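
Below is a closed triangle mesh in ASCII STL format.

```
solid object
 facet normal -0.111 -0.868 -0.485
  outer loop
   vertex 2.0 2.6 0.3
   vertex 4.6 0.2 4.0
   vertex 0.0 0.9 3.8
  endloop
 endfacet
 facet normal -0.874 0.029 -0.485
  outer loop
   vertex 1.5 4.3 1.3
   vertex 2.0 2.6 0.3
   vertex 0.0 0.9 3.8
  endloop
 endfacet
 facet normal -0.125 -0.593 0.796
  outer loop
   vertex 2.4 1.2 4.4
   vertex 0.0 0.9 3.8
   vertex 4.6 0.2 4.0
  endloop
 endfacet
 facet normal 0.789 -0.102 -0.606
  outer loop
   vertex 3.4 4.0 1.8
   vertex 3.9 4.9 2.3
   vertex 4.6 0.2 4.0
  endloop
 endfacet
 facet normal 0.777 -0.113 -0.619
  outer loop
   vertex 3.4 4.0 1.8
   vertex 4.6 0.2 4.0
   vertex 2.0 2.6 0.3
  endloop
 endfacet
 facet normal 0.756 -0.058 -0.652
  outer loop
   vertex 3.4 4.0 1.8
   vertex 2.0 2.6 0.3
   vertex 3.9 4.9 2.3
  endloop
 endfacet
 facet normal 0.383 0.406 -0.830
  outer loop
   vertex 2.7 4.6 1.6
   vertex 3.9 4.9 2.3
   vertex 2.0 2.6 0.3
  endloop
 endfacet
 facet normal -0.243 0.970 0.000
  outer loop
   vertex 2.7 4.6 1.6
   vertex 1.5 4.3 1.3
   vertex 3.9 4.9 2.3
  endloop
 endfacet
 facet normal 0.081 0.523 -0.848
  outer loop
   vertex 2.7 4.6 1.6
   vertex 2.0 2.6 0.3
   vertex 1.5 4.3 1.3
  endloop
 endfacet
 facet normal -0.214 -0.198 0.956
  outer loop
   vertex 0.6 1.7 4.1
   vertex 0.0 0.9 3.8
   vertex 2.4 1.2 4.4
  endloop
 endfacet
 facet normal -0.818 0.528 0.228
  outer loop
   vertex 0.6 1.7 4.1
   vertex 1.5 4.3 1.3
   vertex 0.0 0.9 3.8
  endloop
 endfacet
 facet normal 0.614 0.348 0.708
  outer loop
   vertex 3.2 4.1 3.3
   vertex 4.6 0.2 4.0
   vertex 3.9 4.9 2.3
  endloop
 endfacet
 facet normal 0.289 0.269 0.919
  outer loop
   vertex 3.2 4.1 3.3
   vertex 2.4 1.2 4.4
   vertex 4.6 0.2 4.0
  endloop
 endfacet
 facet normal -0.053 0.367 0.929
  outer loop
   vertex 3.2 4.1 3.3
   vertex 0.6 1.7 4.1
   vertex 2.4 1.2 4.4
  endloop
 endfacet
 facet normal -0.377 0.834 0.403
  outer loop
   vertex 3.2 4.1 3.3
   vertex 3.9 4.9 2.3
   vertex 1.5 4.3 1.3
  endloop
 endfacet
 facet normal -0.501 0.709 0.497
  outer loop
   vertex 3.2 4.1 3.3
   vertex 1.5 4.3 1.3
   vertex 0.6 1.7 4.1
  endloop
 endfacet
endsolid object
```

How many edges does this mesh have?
24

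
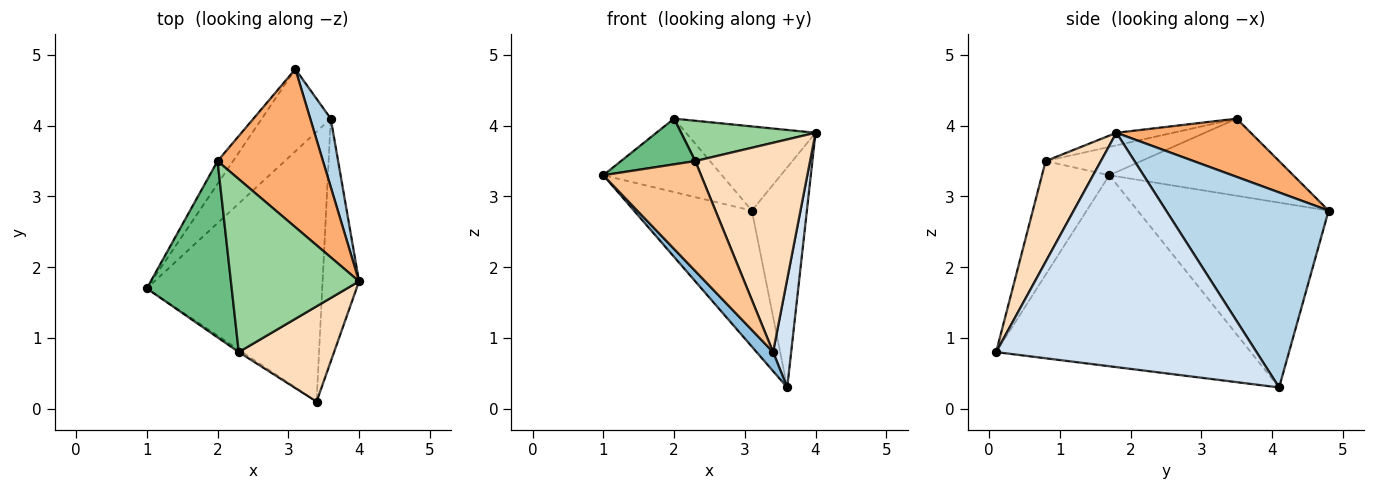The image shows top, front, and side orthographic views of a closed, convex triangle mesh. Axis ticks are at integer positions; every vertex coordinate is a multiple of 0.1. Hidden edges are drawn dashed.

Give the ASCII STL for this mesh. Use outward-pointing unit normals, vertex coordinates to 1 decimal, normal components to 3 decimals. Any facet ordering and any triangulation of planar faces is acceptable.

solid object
 facet normal -0.811 0.501 -0.302
  outer loop
   vertex 3.6 4.1 0.3
   vertex 1.0 1.7 3.3
   vertex 3.1 4.8 2.8
  endloop
 endfacet
 facet normal -0.736 -0.048 -0.676
  outer loop
   vertex 3.6 4.1 0.3
   vertex 3.4 0.1 0.8
   vertex 1.0 1.7 3.3
  endloop
 endfacet
 facet normal 0.943 0.319 0.099
  outer loop
   vertex 3.6 4.1 0.3
   vertex 3.1 4.8 2.8
   vertex 4.0 1.8 3.9
  endloop
 endfacet
 facet normal 0.986 -0.068 -0.153
  outer loop
   vertex 3.6 4.1 0.3
   vertex 4.0 1.8 3.9
   vertex 3.4 0.1 0.8
  endloop
 endfacet
 facet normal -0.829 0.534 -0.167
  outer loop
   vertex 2.0 3.5 4.1
   vertex 3.1 4.8 2.8
   vertex 1.0 1.7 3.3
  endloop
 endfacet
 facet normal 0.438 0.422 0.793
  outer loop
   vertex 2.0 3.5 4.1
   vertex 4.0 1.8 3.9
   vertex 3.1 4.8 2.8
  endloop
 endfacet
 facet normal -0.567 -0.823 -0.018
  outer loop
   vertex 2.3 0.8 3.5
   vertex 1.0 1.7 3.3
   vertex 3.4 0.1 0.8
  endloop
 endfacet
 facet normal 0.401 -0.834 0.380
  outer loop
   vertex 2.3 0.8 3.5
   vertex 3.4 0.1 0.8
   vertex 4.0 1.8 3.9
  endloop
 endfacet
 facet normal -0.307 -0.239 0.921
  outer loop
   vertex 2.3 0.8 3.5
   vertex 2.0 3.5 4.1
   vertex 1.0 1.7 3.3
  endloop
 endfacet
 facet normal -0.095 -0.226 0.969
  outer loop
   vertex 2.3 0.8 3.5
   vertex 4.0 1.8 3.9
   vertex 2.0 3.5 4.1
  endloop
 endfacet
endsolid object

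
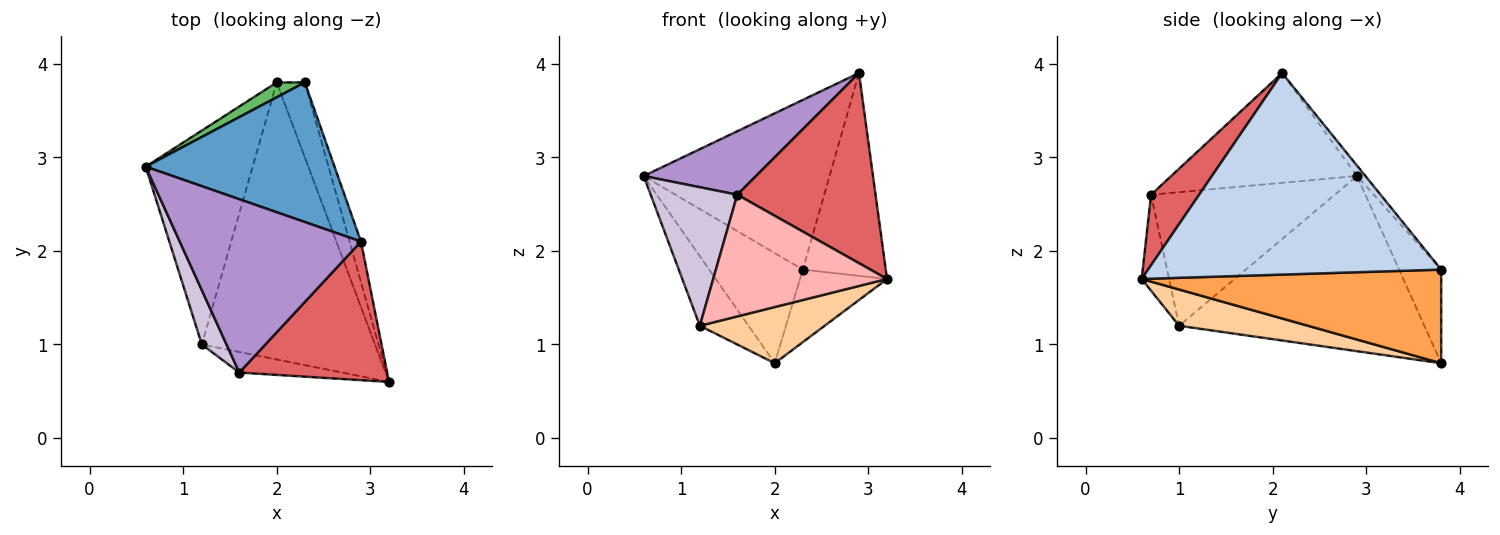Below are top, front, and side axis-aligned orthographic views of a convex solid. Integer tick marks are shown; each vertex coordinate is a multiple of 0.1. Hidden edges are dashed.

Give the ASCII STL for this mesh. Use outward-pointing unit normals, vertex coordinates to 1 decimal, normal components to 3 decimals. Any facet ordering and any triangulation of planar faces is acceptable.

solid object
 facet normal -0.035 0.772 0.635
  outer loop
   vertex 2.9 2.1 3.9
   vertex 2.3 3.8 1.8
   vertex 0.6 2.9 2.8
  endloop
 endfacet
 facet normal 0.961 0.272 -0.054
  outer loop
   vertex 2.9 2.1 3.9
   vertex 3.2 0.6 1.7
   vertex 2.3 3.8 1.8
  endloop
 endfacet
 facet normal 0.923 0.268 -0.277
  outer loop
   vertex 2.0 3.8 0.8
   vertex 2.3 3.8 1.8
   vertex 3.2 0.6 1.7
  endloop
 endfacet
 facet normal 0.201 -0.195 -0.960
  outer loop
   vertex 2.0 3.8 0.8
   vertex 3.2 0.6 1.7
   vertex 1.2 1.0 1.2
  endloop
 endfacet
 facet normal -0.407 0.905 0.122
  outer loop
   vertex 2.0 3.8 0.8
   vertex 0.6 2.9 2.8
   vertex 2.3 3.8 1.8
  endloop
 endfacet
 facet normal -0.841 0.167 -0.514
  outer loop
   vertex 2.0 3.8 0.8
   vertex 1.2 1.0 1.2
   vertex 0.6 2.9 2.8
  endloop
 endfacet
 facet normal 0.270 -0.778 0.567
  outer loop
   vertex 1.6 0.7 2.6
   vertex 3.2 0.6 1.7
   vertex 2.9 2.1 3.9
  endloop
 endfacet
 facet normal -0.154 -0.974 -0.165
  outer loop
   vertex 1.6 0.7 2.6
   vertex 1.2 1.0 1.2
   vertex 3.2 0.6 1.7
  endloop
 endfacet
 facet normal -0.494 -0.299 0.816
  outer loop
   vertex 1.6 0.7 2.6
   vertex 2.9 2.1 3.9
   vertex 0.6 2.9 2.8
  endloop
 endfacet
 facet normal -0.892 -0.421 0.165
  outer loop
   vertex 1.6 0.7 2.6
   vertex 0.6 2.9 2.8
   vertex 1.2 1.0 1.2
  endloop
 endfacet
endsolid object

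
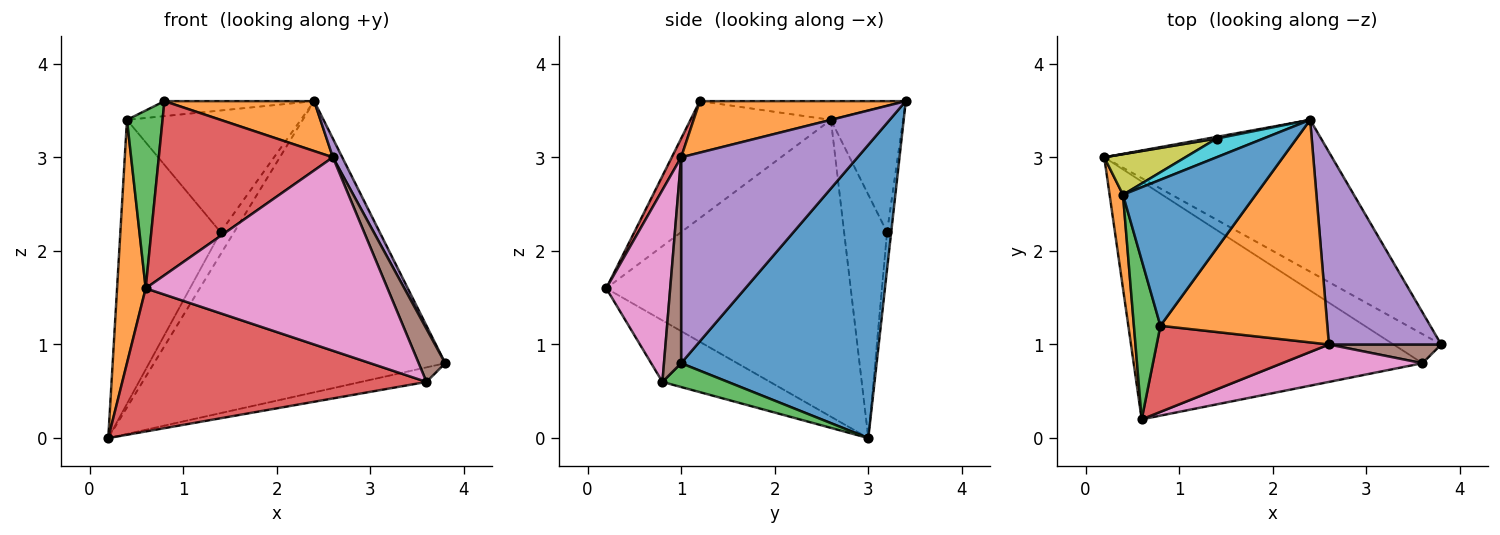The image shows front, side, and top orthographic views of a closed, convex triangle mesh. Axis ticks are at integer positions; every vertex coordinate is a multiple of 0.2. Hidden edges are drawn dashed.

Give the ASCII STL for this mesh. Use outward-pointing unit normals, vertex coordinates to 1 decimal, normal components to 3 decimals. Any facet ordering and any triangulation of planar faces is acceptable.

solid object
 facet normal 0.512 0.762 -0.397
  outer loop
   vertex 2.4 3.4 3.6
   vertex 3.8 1.0 0.8
   vertex 0.2 3.0 0.0
  endloop
 endfacet
 facet normal -0.992 -0.116 0.045
  outer loop
   vertex 0.4 2.6 3.4
   vertex 0.2 3.0 0.0
   vertex 0.6 0.2 1.6
  endloop
 endfacet
 facet normal 0.408 0.408 -0.816
  outer loop
   vertex 3.6 0.8 0.6
   vertex 0.2 3.0 0.0
   vertex 3.8 1.0 0.8
  endloop
 endfacet
 facet normal -0.180 -0.507 -0.843
  outer loop
   vertex 3.6 0.8 0.6
   vertex 0.6 0.2 1.6
   vertex 0.2 3.0 0.0
  endloop
 endfacet
 facet normal 0.877 -0.047 0.478
  outer loop
   vertex 2.6 1.0 3.0
   vertex 3.8 1.0 0.8
   vertex 2.4 3.4 3.6
  endloop
 endfacet
 facet normal 0.521 -0.805 0.284
  outer loop
   vertex 2.6 1.0 3.0
   vertex 3.6 0.8 0.6
   vertex 3.8 1.0 0.8
  endloop
 endfacet
 facet normal 0.251 -0.950 0.184
  outer loop
   vertex 2.6 1.0 3.0
   vertex 0.6 0.2 1.6
   vertex 3.6 0.8 0.6
  endloop
 endfacet
 facet normal -0.293 0.953 0.073
  outer loop
   vertex 1.4 3.2 2.2
   vertex 2.4 3.4 3.6
   vertex 0.2 3.0 0.0
  endloop
 endfacet
 facet normal -0.391 0.911 0.130
  outer loop
   vertex 1.4 3.2 2.2
   vertex 0.2 3.0 0.0
   vertex 0.4 2.6 3.4
  endloop
 endfacet
 facet normal -0.380 0.914 0.141
  outer loop
   vertex 1.4 3.2 2.2
   vertex 0.4 2.6 3.4
   vertex 2.4 3.4 3.6
  endloop
 endfacet
 facet normal -0.139 0.101 0.985
  outer loop
   vertex 0.8 1.2 3.6
   vertex 2.4 3.4 3.6
   vertex 0.4 2.6 3.4
  endloop
 endfacet
 facet normal 0.288 -0.210 0.934
  outer loop
   vertex 0.8 1.2 3.6
   vertex 2.6 1.0 3.0
   vertex 2.4 3.4 3.6
  endloop
 endfacet
 facet normal -0.947 -0.240 0.215
  outer loop
   vertex 0.8 1.2 3.6
   vertex 0.4 2.6 3.4
   vertex 0.6 0.2 1.6
  endloop
 endfacet
 facet normal 0.048 -0.895 0.443
  outer loop
   vertex 0.8 1.2 3.6
   vertex 0.6 0.2 1.6
   vertex 2.6 1.0 3.0
  endloop
 endfacet
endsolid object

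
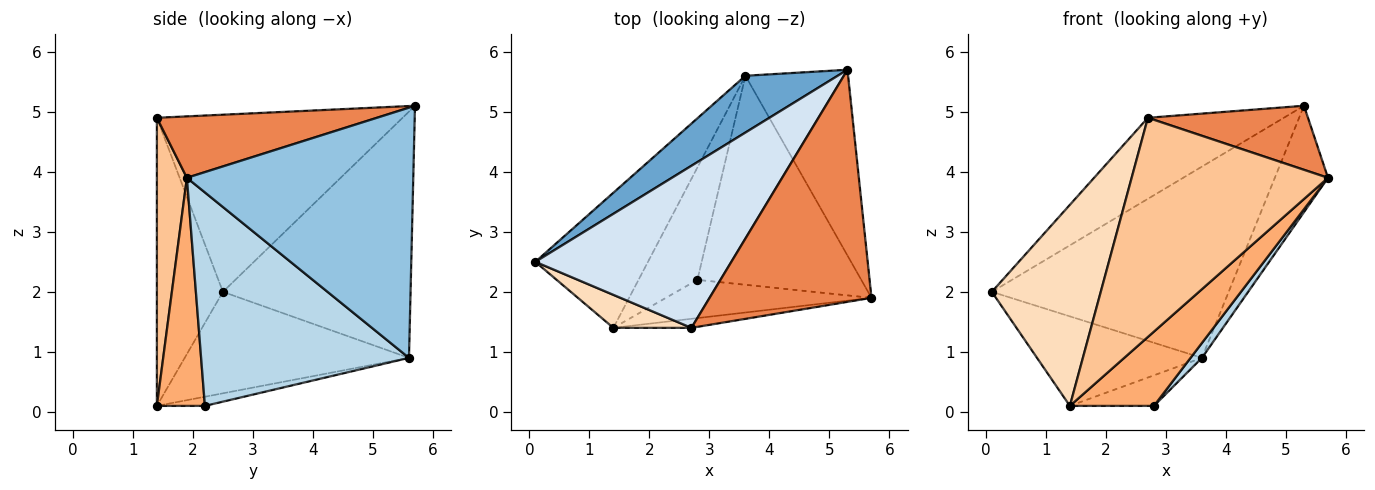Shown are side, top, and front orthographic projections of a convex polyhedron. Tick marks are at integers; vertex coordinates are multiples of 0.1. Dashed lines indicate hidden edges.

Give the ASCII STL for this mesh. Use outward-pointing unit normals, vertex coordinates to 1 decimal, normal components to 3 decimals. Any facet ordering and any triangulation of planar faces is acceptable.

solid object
 facet normal -0.605 0.763 0.227
  outer loop
   vertex 3.6 5.6 0.9
   vertex 0.1 2.5 2.0
   vertex 5.3 5.7 5.1
  endloop
 endfacet
 facet normal 0.904 0.212 -0.371
  outer loop
   vertex 3.6 5.6 0.9
   vertex 5.3 5.7 5.1
   vertex 5.7 1.9 3.9
  endloop
 endfacet
 facet normal 0.793 -0.043 -0.608
  outer loop
   vertex 3.6 5.6 0.9
   vertex 5.7 1.9 3.9
   vertex 2.8 2.2 0.1
  endloop
 endfacet
 facet normal -0.629 0.348 0.696
  outer loop
   vertex 2.7 1.4 4.9
   vertex 5.3 5.7 5.1
   vertex 0.1 2.5 2.0
  endloop
 endfacet
 facet normal 0.343 -0.250 0.905
  outer loop
   vertex 2.7 1.4 4.9
   vertex 5.7 1.9 3.9
   vertex 5.3 5.7 5.1
  endloop
 endfacet
 facet normal 0.453 -0.793 -0.408
  outer loop
   vertex 1.4 1.4 0.1
   vertex 2.8 2.2 0.1
   vertex 5.7 1.9 3.9
  endloop
 endfacet
 facet normal 0.151 -0.988 -0.041
  outer loop
   vertex 1.4 1.4 0.1
   vertex 5.7 1.9 3.9
   vertex 2.7 1.4 4.9
  endloop
 endfacet
 facet normal -0.513 -0.847 0.139
  outer loop
   vertex 1.4 1.4 0.1
   vertex 2.7 1.4 4.9
   vertex 0.1 2.5 2.0
  endloop
 endfacet
 facet normal -0.601 0.442 -0.667
  outer loop
   vertex 1.4 1.4 0.1
   vertex 0.1 2.5 2.0
   vertex 3.6 5.6 0.9
  endloop
 endfacet
 facet normal -0.148 0.259 -0.954
  outer loop
   vertex 1.4 1.4 0.1
   vertex 3.6 5.6 0.9
   vertex 2.8 2.2 0.1
  endloop
 endfacet
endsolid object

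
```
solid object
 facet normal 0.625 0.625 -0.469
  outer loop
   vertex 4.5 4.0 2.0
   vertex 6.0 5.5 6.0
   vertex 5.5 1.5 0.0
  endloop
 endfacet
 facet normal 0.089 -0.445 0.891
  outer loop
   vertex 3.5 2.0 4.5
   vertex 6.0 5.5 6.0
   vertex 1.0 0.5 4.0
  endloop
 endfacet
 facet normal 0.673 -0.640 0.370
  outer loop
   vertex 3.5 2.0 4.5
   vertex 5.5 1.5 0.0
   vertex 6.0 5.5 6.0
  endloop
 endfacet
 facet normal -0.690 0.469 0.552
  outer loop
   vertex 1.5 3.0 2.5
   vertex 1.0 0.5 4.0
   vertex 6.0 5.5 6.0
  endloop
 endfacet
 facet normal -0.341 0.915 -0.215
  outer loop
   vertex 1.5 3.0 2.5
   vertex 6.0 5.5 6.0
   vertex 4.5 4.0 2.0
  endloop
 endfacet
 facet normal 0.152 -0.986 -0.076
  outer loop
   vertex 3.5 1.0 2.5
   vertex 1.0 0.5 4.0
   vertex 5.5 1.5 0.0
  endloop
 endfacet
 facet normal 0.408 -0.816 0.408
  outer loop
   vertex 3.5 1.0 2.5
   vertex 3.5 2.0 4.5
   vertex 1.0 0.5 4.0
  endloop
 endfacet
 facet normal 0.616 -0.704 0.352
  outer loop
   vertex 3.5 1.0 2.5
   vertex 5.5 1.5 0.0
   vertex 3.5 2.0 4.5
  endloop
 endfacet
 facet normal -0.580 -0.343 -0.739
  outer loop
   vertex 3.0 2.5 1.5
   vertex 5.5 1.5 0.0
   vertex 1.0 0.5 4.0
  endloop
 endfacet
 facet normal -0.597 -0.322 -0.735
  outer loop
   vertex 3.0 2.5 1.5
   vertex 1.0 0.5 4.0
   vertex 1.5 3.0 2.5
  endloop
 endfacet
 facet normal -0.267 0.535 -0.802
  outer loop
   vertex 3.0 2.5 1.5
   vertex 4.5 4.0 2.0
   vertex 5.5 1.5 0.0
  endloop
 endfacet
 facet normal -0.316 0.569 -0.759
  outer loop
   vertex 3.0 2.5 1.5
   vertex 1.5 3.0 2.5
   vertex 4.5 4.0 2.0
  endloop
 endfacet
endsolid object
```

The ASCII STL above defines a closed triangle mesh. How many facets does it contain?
12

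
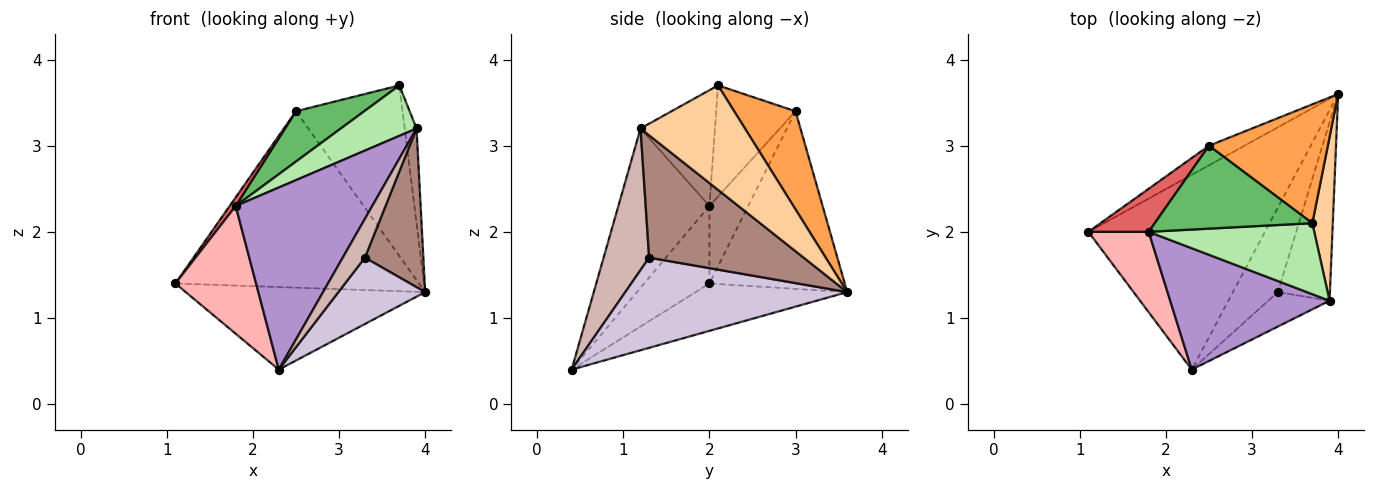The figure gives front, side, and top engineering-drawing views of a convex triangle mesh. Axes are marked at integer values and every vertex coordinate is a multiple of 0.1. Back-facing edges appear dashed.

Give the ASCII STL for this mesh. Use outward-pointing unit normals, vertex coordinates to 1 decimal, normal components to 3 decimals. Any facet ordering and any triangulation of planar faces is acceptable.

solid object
 facet normal -0.240 0.379 -0.894
  outer loop
   vertex 2.3 0.4 0.4
   vertex 1.1 2.0 1.4
   vertex 4.0 3.6 1.3
  endloop
 endfacet
 facet normal -0.483 0.870 -0.097
  outer loop
   vertex 2.5 3.0 3.4
   vertex 4.0 3.6 1.3
   vertex 1.1 2.0 1.4
  endloop
 endfacet
 facet normal 0.427 0.742 0.517
  outer loop
   vertex 2.5 3.0 3.4
   vertex 3.7 2.1 3.7
   vertex 4.0 3.6 1.3
  endloop
 endfacet
 facet normal 0.975 0.111 0.191
  outer loop
   vertex 3.9 1.2 3.2
   vertex 4.0 3.6 1.3
   vertex 3.7 2.1 3.7
  endloop
 endfacet
 facet normal -0.516 -0.444 0.732
  outer loop
   vertex 1.8 2.0 2.3
   vertex 3.7 2.1 3.7
   vertex 2.5 3.0 3.4
  endloop
 endfacet
 facet normal -0.495 -0.503 0.708
  outer loop
   vertex 1.8 2.0 2.3
   vertex 3.9 1.2 3.2
   vertex 3.7 2.1 3.7
  endloop
 endfacet
 facet normal -0.783 -0.122 0.609
  outer loop
   vertex 1.8 2.0 2.3
   vertex 2.5 3.0 3.4
   vertex 1.1 2.0 1.4
  endloop
 endfacet
 facet normal -0.565 -0.698 0.439
  outer loop
   vertex 1.8 2.0 2.3
   vertex 1.1 2.0 1.4
   vertex 2.3 0.4 0.4
  endloop
 endfacet
 facet normal -0.485 -0.728 0.485
  outer loop
   vertex 1.8 2.0 2.3
   vertex 2.3 0.4 0.4
   vertex 3.9 1.2 3.2
  endloop
 endfacet
 facet normal 0.845 -0.330 -0.421
  outer loop
   vertex 3.3 1.3 1.7
   vertex 2.3 0.4 0.4
   vertex 4.0 3.6 1.3
  endloop
 endfacet
 facet normal 0.869 -0.329 -0.370
  outer loop
   vertex 3.3 1.3 1.7
   vertex 4.0 3.6 1.3
   vertex 3.9 1.2 3.2
  endloop
 endfacet
 facet normal 0.838 -0.408 -0.362
  outer loop
   vertex 3.3 1.3 1.7
   vertex 3.9 1.2 3.2
   vertex 2.3 0.4 0.4
  endloop
 endfacet
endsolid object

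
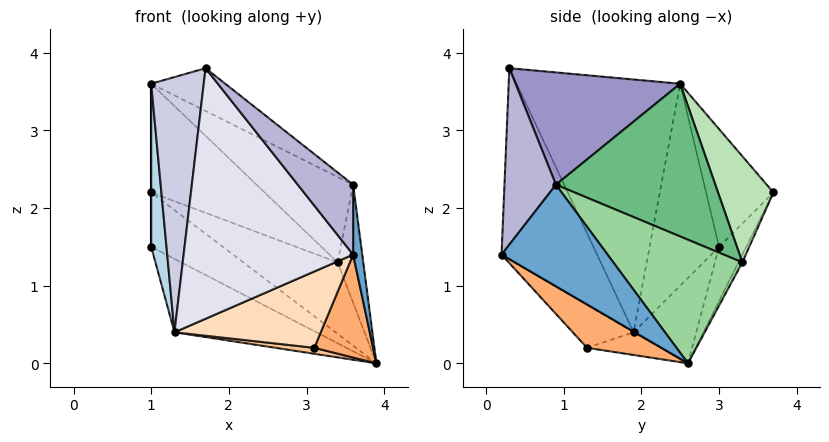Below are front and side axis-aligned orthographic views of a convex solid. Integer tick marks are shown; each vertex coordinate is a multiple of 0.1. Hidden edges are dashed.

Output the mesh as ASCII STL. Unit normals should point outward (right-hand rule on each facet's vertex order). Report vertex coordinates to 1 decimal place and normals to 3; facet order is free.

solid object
 facet normal 0.994 -0.085 0.066
  outer loop
   vertex 3.6 0.9 2.3
   vertex 3.6 0.2 1.4
   vertex 3.9 2.6 0.0
  endloop
 endfacet
 facet normal -1.000 0.000 0.000
  outer loop
   vertex 1.0 3.0 1.5
   vertex 1.0 2.5 3.6
   vertex 1.0 3.7 2.2
  endloop
 endfacet
 facet normal -0.975 -0.215 -0.051
  outer loop
   vertex 1.0 3.0 1.5
   vertex 1.3 1.9 0.4
   vertex 1.0 2.5 3.6
  endloop
 endfacet
 facet normal -0.259 0.683 -0.683
  outer loop
   vertex 1.0 3.0 1.5
   vertex 1.0 3.7 2.2
   vertex 3.9 2.6 0.0
  endloop
 endfacet
 facet normal -0.282 0.639 -0.716
  outer loop
   vertex 1.0 3.0 1.5
   vertex 3.9 2.6 0.0
   vertex 1.3 1.9 0.4
  endloop
 endfacet
 facet normal 0.584 -0.462 -0.667
  outer loop
   vertex 3.1 1.3 0.2
   vertex 3.9 2.6 0.0
   vertex 3.6 0.2 1.4
  endloop
 endfacet
 facet normal -0.133 -0.070 -0.989
  outer loop
   vertex 3.1 1.3 0.2
   vertex 1.3 1.9 0.4
   vertex 3.9 2.6 0.0
  endloop
 endfacet
 facet normal -0.317 -0.761 -0.566
  outer loop
   vertex 3.1 1.3 0.2
   vertex 3.6 0.2 1.4
   vertex 1.3 1.9 0.4
  endloop
 endfacet
 facet normal 0.583 0.353 0.731
  outer loop
   vertex 3.4 3.3 1.3
   vertex 1.0 2.5 3.6
   vertex 3.6 0.9 2.3
  endloop
 endfacet
 facet normal 0.946 0.188 0.263
  outer loop
   vertex 3.4 3.3 1.3
   vertex 3.6 0.9 2.3
   vertex 3.9 2.6 0.0
  endloop
 endfacet
 facet normal 0.347 0.712 0.610
  outer loop
   vertex 3.4 3.3 1.3
   vertex 1.0 3.7 2.2
   vertex 1.0 2.5 3.6
  endloop
 endfacet
 facet normal -0.036 0.874 -0.484
  outer loop
   vertex 3.4 3.3 1.3
   vertex 3.9 2.6 0.0
   vertex 1.0 3.7 2.2
  endloop
 endfacet
 facet normal 0.551 0.248 0.797
  outer loop
   vertex 1.7 0.3 3.8
   vertex 3.6 0.9 2.3
   vertex 1.0 2.5 3.6
  endloop
 endfacet
 facet normal 0.592 -0.636 0.495
  outer loop
   vertex 1.7 0.3 3.8
   vertex 3.6 0.2 1.4
   vertex 3.6 0.9 2.3
  endloop
 endfacet
 facet normal -0.952 -0.306 -0.032
  outer loop
   vertex 1.7 0.3 3.8
   vertex 1.0 2.5 3.6
   vertex 1.3 1.9 0.4
  endloop
 endfacet
 facet normal -0.463 -0.822 -0.332
  outer loop
   vertex 1.7 0.3 3.8
   vertex 1.3 1.9 0.4
   vertex 3.6 0.2 1.4
  endloop
 endfacet
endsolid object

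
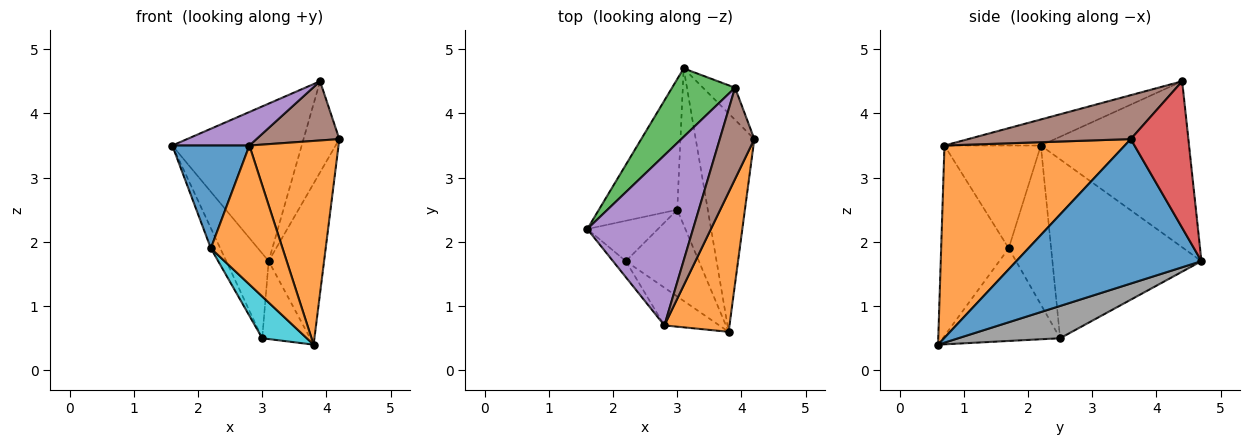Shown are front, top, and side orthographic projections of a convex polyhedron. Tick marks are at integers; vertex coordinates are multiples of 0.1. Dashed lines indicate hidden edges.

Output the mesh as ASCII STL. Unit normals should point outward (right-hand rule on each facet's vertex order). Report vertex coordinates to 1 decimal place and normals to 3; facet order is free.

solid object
 facet normal 0.893 0.267 -0.362
  outer loop
   vertex 3.1 4.7 1.7
   vertex 4.2 3.6 3.6
   vertex 3.8 0.6 0.4
  endloop
 endfacet
 facet normal 0.858 -0.424 0.290
  outer loop
   vertex 2.8 0.7 3.5
   vertex 3.8 0.6 0.4
   vertex 4.2 3.6 3.6
  endloop
 endfacet
 facet normal -0.724 0.632 0.275
  outer loop
   vertex 3.9 4.4 4.5
   vertex 3.1 4.7 1.7
   vertex 1.6 2.2 3.5
  endloop
 endfacet
 facet normal 0.835 0.519 -0.183
  outer loop
   vertex 3.9 4.4 4.5
   vertex 4.2 3.6 3.6
   vertex 3.1 4.7 1.7
  endloop
 endfacet
 facet normal -0.235 -0.188 0.954
  outer loop
   vertex 3.9 4.4 4.5
   vertex 1.6 2.2 3.5
   vertex 2.8 0.7 3.5
  endloop
 endfacet
 facet normal 0.730 -0.372 0.574
  outer loop
   vertex 3.9 4.4 4.5
   vertex 2.8 0.7 3.5
   vertex 4.2 3.6 3.6
  endloop
 endfacet
 facet normal -0.886 0.252 -0.388
  outer loop
   vertex 3.0 2.5 0.5
   vertex 1.6 2.2 3.5
   vertex 3.1 4.7 1.7
  endloop
 endfacet
 facet normal 0.687 0.324 -0.650
  outer loop
   vertex 3.0 2.5 0.5
   vertex 3.1 4.7 1.7
   vertex 3.8 0.6 0.4
  endloop
 endfacet
 facet normal -0.896 0.199 -0.398
  outer loop
   vertex 2.2 1.7 1.9
   vertex 1.6 2.2 3.5
   vertex 3.0 2.5 0.5
  endloop
 endfacet
 facet normal -0.753 -0.286 -0.593
  outer loop
   vertex 2.2 1.7 1.9
   vertex 3.0 2.5 0.5
   vertex 3.8 0.6 0.4
  endloop
 endfacet
 facet normal -0.777 -0.622 -0.097
  outer loop
   vertex 2.2 1.7 1.9
   vertex 2.8 0.7 3.5
   vertex 1.6 2.2 3.5
  endloop
 endfacet
 facet normal -0.673 -0.714 -0.194
  outer loop
   vertex 2.2 1.7 1.9
   vertex 3.8 0.6 0.4
   vertex 2.8 0.7 3.5
  endloop
 endfacet
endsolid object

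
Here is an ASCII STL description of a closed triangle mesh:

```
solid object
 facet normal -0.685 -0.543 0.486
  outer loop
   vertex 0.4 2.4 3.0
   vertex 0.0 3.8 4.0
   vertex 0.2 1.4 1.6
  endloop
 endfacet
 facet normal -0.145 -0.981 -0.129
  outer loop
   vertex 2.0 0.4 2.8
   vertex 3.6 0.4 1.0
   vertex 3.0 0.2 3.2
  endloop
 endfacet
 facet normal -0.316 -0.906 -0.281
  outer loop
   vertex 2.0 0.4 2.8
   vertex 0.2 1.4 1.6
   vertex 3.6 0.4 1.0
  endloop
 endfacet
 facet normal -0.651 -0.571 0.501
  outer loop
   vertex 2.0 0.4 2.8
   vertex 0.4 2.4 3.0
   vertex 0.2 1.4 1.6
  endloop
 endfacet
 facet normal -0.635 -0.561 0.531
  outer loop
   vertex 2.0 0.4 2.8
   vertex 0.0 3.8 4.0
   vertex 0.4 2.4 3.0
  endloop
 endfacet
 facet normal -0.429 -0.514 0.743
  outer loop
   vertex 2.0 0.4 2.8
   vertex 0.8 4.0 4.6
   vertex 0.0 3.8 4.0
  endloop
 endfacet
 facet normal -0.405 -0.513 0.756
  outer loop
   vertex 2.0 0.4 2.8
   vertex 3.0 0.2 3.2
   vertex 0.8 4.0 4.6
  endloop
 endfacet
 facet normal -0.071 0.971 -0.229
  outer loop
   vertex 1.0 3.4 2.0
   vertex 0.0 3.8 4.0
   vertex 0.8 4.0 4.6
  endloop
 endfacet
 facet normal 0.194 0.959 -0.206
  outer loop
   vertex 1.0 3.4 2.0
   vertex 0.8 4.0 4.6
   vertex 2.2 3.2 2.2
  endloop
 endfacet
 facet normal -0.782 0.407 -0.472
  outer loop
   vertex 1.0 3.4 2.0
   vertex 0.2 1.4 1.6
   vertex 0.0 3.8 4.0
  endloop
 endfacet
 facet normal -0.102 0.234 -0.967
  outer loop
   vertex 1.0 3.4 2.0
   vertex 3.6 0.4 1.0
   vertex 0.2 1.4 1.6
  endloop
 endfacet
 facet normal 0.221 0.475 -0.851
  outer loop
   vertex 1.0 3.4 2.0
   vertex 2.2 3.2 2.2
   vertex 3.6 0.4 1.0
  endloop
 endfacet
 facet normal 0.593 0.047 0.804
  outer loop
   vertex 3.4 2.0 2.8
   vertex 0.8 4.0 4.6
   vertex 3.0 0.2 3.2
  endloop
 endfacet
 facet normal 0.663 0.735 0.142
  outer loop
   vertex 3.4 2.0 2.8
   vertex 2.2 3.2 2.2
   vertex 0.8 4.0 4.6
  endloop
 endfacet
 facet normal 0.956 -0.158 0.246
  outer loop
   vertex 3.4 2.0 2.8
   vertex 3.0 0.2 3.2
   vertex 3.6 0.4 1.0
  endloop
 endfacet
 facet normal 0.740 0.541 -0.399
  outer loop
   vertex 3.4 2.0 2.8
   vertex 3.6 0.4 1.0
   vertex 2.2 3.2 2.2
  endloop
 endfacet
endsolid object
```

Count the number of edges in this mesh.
24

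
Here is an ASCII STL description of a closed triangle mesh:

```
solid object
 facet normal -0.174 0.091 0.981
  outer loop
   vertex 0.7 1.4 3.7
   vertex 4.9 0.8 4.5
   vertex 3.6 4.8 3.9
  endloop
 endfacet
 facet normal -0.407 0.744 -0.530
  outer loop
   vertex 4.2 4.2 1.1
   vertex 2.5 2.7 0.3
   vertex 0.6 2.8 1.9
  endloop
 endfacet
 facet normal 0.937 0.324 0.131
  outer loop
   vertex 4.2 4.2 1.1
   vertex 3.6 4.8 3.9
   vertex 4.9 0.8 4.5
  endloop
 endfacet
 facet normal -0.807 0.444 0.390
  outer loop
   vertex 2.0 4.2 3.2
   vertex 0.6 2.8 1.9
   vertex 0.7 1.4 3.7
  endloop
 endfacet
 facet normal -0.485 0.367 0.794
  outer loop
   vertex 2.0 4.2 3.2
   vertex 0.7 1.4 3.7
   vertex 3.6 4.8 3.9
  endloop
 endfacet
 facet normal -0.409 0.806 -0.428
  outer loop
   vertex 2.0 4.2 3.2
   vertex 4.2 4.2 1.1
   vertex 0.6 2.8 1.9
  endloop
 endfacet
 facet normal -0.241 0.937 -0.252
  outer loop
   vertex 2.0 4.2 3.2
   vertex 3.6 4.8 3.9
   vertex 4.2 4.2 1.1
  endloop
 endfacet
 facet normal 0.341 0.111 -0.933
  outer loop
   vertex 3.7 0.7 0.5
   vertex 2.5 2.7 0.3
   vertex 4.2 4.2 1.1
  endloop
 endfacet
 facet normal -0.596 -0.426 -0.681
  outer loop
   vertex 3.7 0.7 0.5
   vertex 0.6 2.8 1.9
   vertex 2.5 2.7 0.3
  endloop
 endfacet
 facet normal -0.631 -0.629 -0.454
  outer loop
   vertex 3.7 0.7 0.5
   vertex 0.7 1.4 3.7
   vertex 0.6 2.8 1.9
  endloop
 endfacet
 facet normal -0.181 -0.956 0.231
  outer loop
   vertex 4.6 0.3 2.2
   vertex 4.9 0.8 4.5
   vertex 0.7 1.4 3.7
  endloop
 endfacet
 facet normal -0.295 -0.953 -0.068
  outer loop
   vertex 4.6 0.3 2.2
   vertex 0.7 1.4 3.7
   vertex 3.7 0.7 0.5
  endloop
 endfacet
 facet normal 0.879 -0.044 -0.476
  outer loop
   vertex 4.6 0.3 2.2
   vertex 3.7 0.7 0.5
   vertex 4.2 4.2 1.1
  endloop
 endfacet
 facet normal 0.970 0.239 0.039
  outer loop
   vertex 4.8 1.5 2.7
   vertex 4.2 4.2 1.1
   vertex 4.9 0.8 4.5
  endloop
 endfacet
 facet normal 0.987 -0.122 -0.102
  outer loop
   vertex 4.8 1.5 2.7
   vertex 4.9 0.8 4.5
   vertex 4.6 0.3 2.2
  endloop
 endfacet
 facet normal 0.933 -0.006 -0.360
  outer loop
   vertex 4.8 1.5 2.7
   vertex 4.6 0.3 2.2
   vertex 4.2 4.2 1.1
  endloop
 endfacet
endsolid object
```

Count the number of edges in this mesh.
24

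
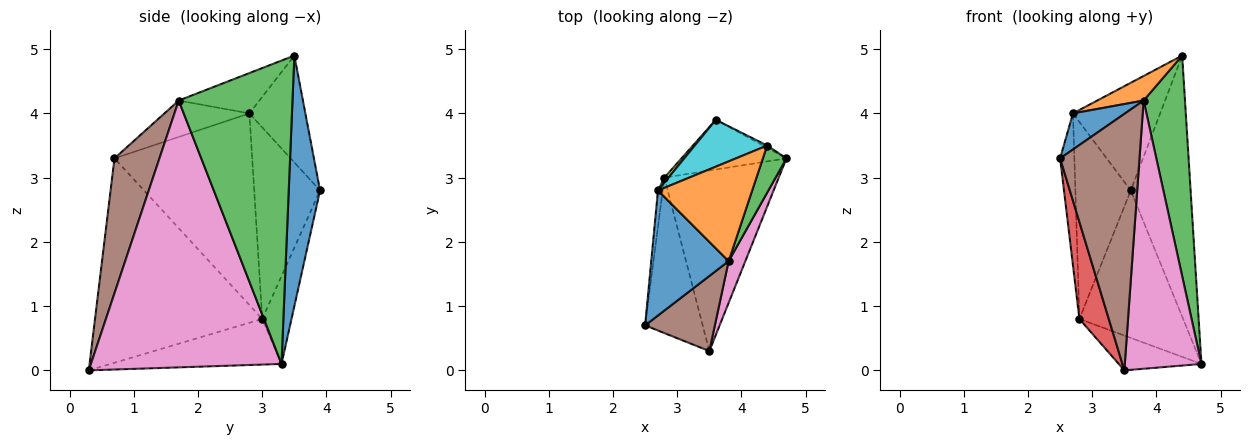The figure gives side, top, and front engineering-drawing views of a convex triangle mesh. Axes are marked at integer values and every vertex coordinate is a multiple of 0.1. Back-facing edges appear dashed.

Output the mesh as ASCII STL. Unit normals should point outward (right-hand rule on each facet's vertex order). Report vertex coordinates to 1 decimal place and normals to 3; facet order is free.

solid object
 facet normal 0.464 0.886 -0.008
  outer loop
   vertex 4.4 3.5 4.9
   vertex 4.7 3.3 0.1
   vertex 3.6 3.9 2.8
  endloop
 endfacet
 facet normal -0.258 0.915 -0.309
  outer loop
   vertex 2.8 3.0 0.8
   vertex 3.6 3.9 2.8
   vertex 4.7 3.3 0.1
  endloop
 endfacet
 facet normal 0.937 -0.341 0.073
  outer loop
   vertex 3.8 1.7 4.2
   vertex 4.7 3.3 0.1
   vertex 4.4 3.5 4.9
  endloop
 endfacet
 facet normal -0.949 -0.167 -0.267
  outer loop
   vertex 3.5 0.3 0.0
   vertex 2.5 0.7 3.3
   vertex 2.8 3.0 0.8
  endloop
 endfacet
 facet normal -0.365 0.176 -0.914
  outer loop
   vertex 3.5 0.3 0.0
   vertex 2.8 3.0 0.8
   vertex 4.7 3.3 0.1
  endloop
 endfacet
 facet normal 0.478 -0.843 0.247
  outer loop
   vertex 3.5 0.3 0.0
   vertex 3.8 1.7 4.2
   vertex 2.5 0.7 3.3
  endloop
 endfacet
 facet normal 0.926 -0.372 0.058
  outer loop
   vertex 3.5 0.3 0.0
   vertex 4.7 3.3 0.1
   vertex 3.8 1.7 4.2
  endloop
 endfacet
 facet normal -0.994 0.103 -0.025
  outer loop
   vertex 2.7 2.8 4.0
   vertex 2.8 3.0 0.8
   vertex 2.5 0.7 3.3
  endloop
 endfacet
 facet normal -0.765 0.644 0.016
  outer loop
   vertex 2.7 2.8 4.0
   vertex 3.6 3.9 2.8
   vertex 2.8 3.0 0.8
  endloop
 endfacet
 facet normal -0.507 0.790 0.344
  outer loop
   vertex 2.7 2.8 4.0
   vertex 4.4 3.5 4.9
   vertex 3.6 3.9 2.8
  endloop
 endfacet
 facet normal -0.412 -0.253 0.876
  outer loop
   vertex 2.7 2.8 4.0
   vertex 2.5 0.7 3.3
   vertex 3.8 1.7 4.2
  endloop
 endfacet
 facet normal -0.384 -0.221 0.897
  outer loop
   vertex 2.7 2.8 4.0
   vertex 3.8 1.7 4.2
   vertex 4.4 3.5 4.9
  endloop
 endfacet
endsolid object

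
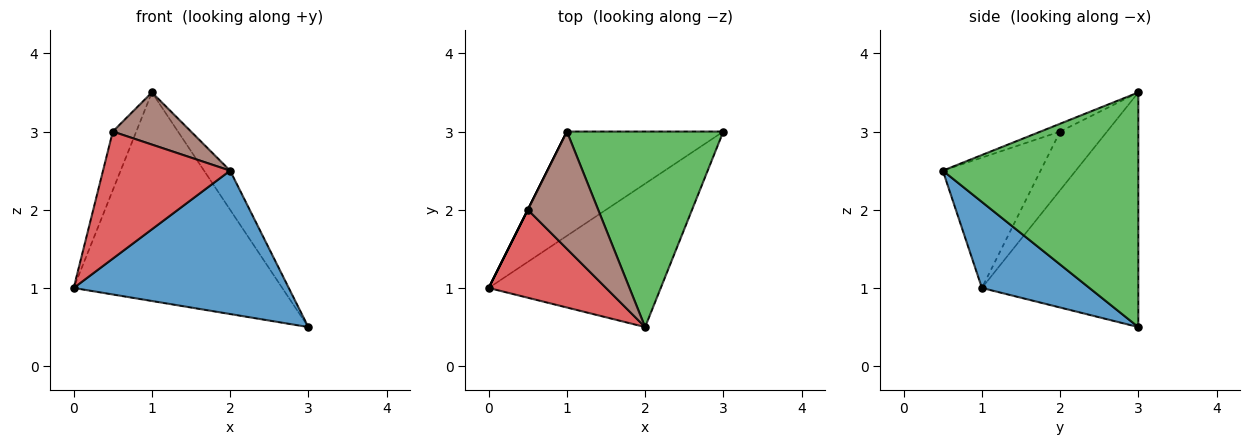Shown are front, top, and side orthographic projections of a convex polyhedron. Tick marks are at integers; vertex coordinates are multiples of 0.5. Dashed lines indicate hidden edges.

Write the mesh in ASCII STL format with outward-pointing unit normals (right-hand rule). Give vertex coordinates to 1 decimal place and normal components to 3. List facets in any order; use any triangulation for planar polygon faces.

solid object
 facet normal 0.333 -0.667 -0.667
  outer loop
   vertex 2.0 0.5 2.5
   vertex 0.0 1.0 1.0
   vertex 3.0 3.0 0.5
  endloop
 endfacet
 facet normal -0.557 0.743 -0.371
  outer loop
   vertex 1.0 3.0 3.5
   vertex 3.0 3.0 0.5
   vertex 0.0 1.0 1.0
  endloop
 endfacet
 facet normal 0.827 0.110 0.551
  outer loop
   vertex 1.0 3.0 3.5
   vertex 2.0 0.5 2.5
   vertex 3.0 3.0 0.5
  endloop
 endfacet
 facet normal -0.535 -0.695 0.481
  outer loop
   vertex 0.5 2.0 3.0
   vertex 0.0 1.0 1.0
   vertex 2.0 0.5 2.5
  endloop
 endfacet
 facet normal -0.894 0.447 0.000
  outer loop
   vertex 0.5 2.0 3.0
   vertex 1.0 3.0 3.5
   vertex 0.0 1.0 1.0
  endloop
 endfacet
 facet normal -0.101 -0.404 0.909
  outer loop
   vertex 0.5 2.0 3.0
   vertex 2.0 0.5 2.5
   vertex 1.0 3.0 3.5
  endloop
 endfacet
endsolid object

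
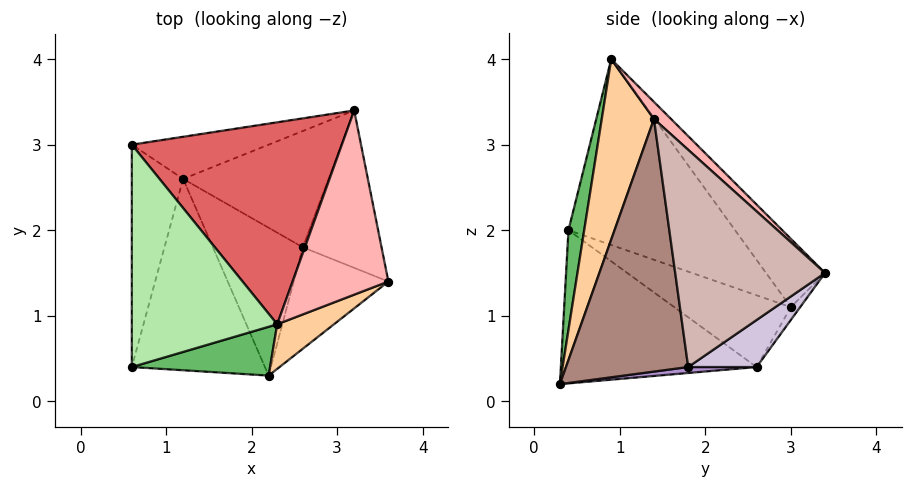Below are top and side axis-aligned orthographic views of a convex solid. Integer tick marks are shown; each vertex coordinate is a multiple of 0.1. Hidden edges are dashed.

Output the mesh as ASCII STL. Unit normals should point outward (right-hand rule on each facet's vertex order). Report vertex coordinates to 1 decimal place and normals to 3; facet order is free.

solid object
 facet normal -0.049 0.848 -0.527
  outer loop
   vertex 1.2 2.6 0.4
   vertex 0.6 3.0 1.1
   vertex 3.2 3.4 1.5
  endloop
 endfacet
 facet normal -0.797 -0.197 -0.570
  outer loop
   vertex 1.2 2.6 0.4
   vertex 0.6 0.4 2.0
   vertex 0.6 3.0 1.1
  endloop
 endfacet
 facet normal -0.729 -0.262 -0.633
  outer loop
   vertex 1.2 2.6 0.4
   vertex 2.2 0.3 0.2
   vertex 0.6 0.4 2.0
  endloop
 endfacet
 facet normal 0.417 -0.900 0.131
  outer loop
   vertex 2.3 0.9 4.0
   vertex 2.2 0.3 0.2
   vertex 3.6 1.4 3.3
  endloop
 endfacet
 facet normal 0.110 -0.982 0.152
  outer loop
   vertex 2.3 0.9 4.0
   vertex 0.6 0.4 2.0
   vertex 2.2 0.3 0.2
  endloop
 endfacet
 facet normal -0.770 0.209 0.603
  outer loop
   vertex 2.3 0.9 4.0
   vertex 0.6 3.0 1.1
   vertex 0.6 0.4 2.0
  endloop
 endfacet
 facet normal -0.212 0.728 0.652
  outer loop
   vertex 2.3 0.9 4.0
   vertex 3.2 3.4 1.5
   vertex 0.6 3.0 1.1
  endloop
 endfacet
 facet normal 0.129 0.678 0.724
  outer loop
   vertex 2.3 0.9 4.0
   vertex 3.6 1.4 3.3
   vertex 3.2 3.4 1.5
  endloop
 endfacet
 facet normal 0.066 0.115 -0.991
  outer loop
   vertex 2.6 1.8 0.4
   vertex 2.2 0.3 0.2
   vertex 1.2 2.6 0.4
  endloop
 endfacet
 facet normal 0.271 0.474 -0.838
  outer loop
   vertex 2.6 1.8 0.4
   vertex 1.2 2.6 0.4
   vertex 3.2 3.4 1.5
  endloop
 endfacet
 facet normal 0.918 -0.199 -0.344
  outer loop
   vertex 2.6 1.8 0.4
   vertex 3.6 1.4 3.3
   vertex 2.2 0.3 0.2
  endloop
 endfacet
 facet normal 0.934 -0.118 -0.338
  outer loop
   vertex 2.6 1.8 0.4
   vertex 3.2 3.4 1.5
   vertex 3.6 1.4 3.3
  endloop
 endfacet
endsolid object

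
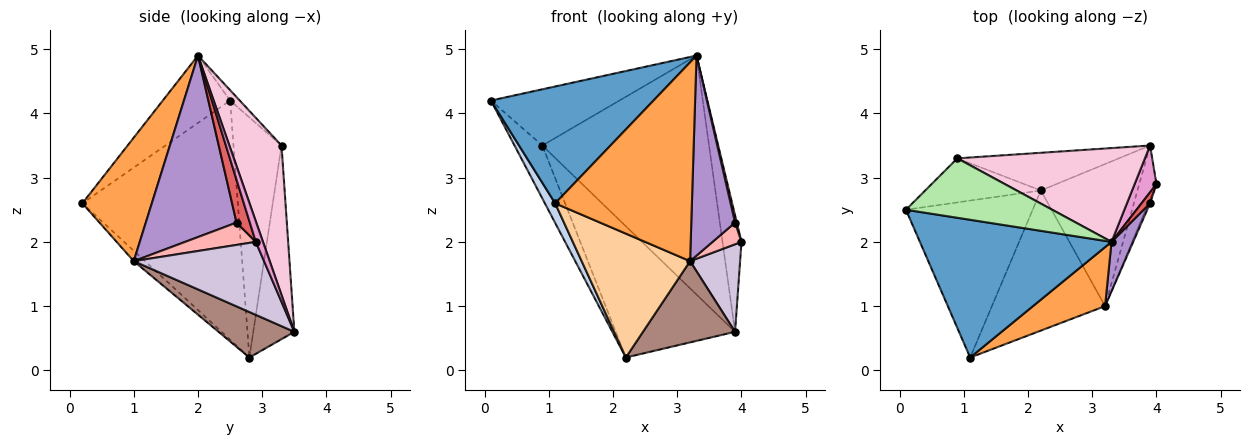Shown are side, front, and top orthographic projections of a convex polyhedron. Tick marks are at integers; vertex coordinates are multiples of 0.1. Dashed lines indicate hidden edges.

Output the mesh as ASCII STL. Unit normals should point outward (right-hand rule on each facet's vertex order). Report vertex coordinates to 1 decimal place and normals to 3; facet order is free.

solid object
 facet normal -0.259 -0.625 0.737
  outer loop
   vertex 3.3 2.0 4.9
   vertex 0.1 2.5 4.2
   vertex 1.1 0.2 2.6
  endloop
 endfacet
 facet normal -0.882 -0.058 -0.467
  outer loop
   vertex 2.2 2.8 0.2
   vertex 1.1 0.2 2.6
   vertex 0.1 2.5 4.2
  endloop
 endfacet
 facet normal 0.438 -0.862 0.256
  outer loop
   vertex 3.2 1.0 1.7
   vertex 3.3 2.0 4.9
   vertex 1.1 0.2 2.6
  endloop
 endfacet
 facet normal -0.069 -0.661 -0.747
  outer loop
   vertex 3.2 1.0 1.7
   vertex 1.1 0.2 2.6
   vertex 2.2 2.8 0.2
  endloop
 endfacet
 facet normal -0.799 0.462 -0.385
  outer loop
   vertex 0.9 3.3 3.5
   vertex 2.2 2.8 0.2
   vertex 0.1 2.5 4.2
  endloop
 endfacet
 facet normal -0.051 0.686 0.726
  outer loop
   vertex 0.9 3.3 3.5
   vertex 0.1 2.5 4.2
   vertex 3.3 2.0 4.9
  endloop
 endfacet
 facet normal 0.972 -0.130 0.194
  outer loop
   vertex 3.9 2.6 2.3
   vertex 4.0 2.9 2.0
   vertex 3.3 2.0 4.9
  endloop
 endfacet
 facet normal 0.923 -0.378 -0.070
  outer loop
   vertex 3.9 2.6 2.3
   vertex 3.2 1.0 1.7
   vertex 4.0 2.9 2.0
  endloop
 endfacet
 facet normal 0.896 -0.432 0.107
  outer loop
   vertex 3.9 2.6 2.3
   vertex 3.3 2.0 4.9
   vertex 3.2 1.0 1.7
  endloop
 endfacet
 facet normal 0.912 -0.350 -0.215
  outer loop
   vertex 3.9 3.5 0.6
   vertex 4.0 2.9 2.0
   vertex 3.2 1.0 1.7
  endloop
 endfacet
 facet normal 0.378 -0.460 -0.804
  outer loop
   vertex 3.9 3.5 0.6
   vertex 3.2 1.0 1.7
   vertex 2.2 2.8 0.2
  endloop
 endfacet
 facet normal -0.314 0.913 -0.262
  outer loop
   vertex 3.9 3.5 0.6
   vertex 2.2 2.8 0.2
   vertex 0.9 3.3 3.5
  endloop
 endfacet
 facet normal 0.331 0.876 0.352
  outer loop
   vertex 3.9 3.5 0.6
   vertex 3.3 2.0 4.9
   vertex 4.0 2.9 2.0
  endloop
 endfacet
 facet normal 0.280 0.894 0.351
  outer loop
   vertex 3.9 3.5 0.6
   vertex 0.9 3.3 3.5
   vertex 3.3 2.0 4.9
  endloop
 endfacet
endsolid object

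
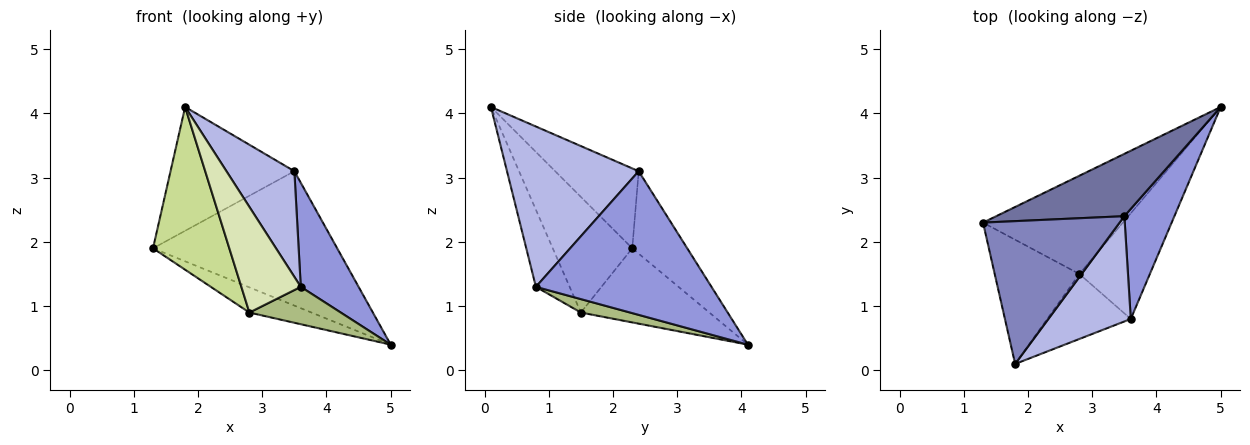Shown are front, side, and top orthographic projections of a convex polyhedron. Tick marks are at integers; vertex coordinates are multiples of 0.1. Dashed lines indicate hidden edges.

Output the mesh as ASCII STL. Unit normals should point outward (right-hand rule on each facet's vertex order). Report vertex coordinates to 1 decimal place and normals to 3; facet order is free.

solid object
 facet normal -0.261 0.876 0.406
  outer loop
   vertex 3.5 2.4 3.1
   vertex 5.0 4.1 0.4
   vertex 1.3 2.3 1.9
  endloop
 endfacet
 facet normal -0.404 0.599 0.691
  outer loop
   vertex 3.5 2.4 3.1
   vertex 1.3 2.3 1.9
   vertex 1.8 0.1 4.1
  endloop
 endfacet
 facet normal 0.902 -0.297 0.314
  outer loop
   vertex 3.5 2.4 3.1
   vertex 3.6 0.8 1.3
   vertex 5.0 4.1 0.4
  endloop
 endfacet
 facet normal 0.808 -0.417 0.415
  outer loop
   vertex 3.5 2.4 3.1
   vertex 1.8 0.1 4.1
   vertex 3.6 0.8 1.3
  endloop
 endfacet
 facet normal -0.457 0.221 -0.862
  outer loop
   vertex 2.8 1.5 0.9
   vertex 1.3 2.3 1.9
   vertex 5.0 4.1 0.4
  endloop
 endfacet
 facet normal 0.177 -0.328 -0.928
  outer loop
   vertex 2.8 1.5 0.9
   vertex 5.0 4.1 0.4
   vertex 3.6 0.8 1.3
  endloop
 endfacet
 facet normal -0.638 -0.612 -0.467
  outer loop
   vertex 2.8 1.5 0.9
   vertex 1.8 0.1 4.1
   vertex 1.3 2.3 1.9
  endloop
 endfacet
 facet normal -0.435 -0.767 -0.472
  outer loop
   vertex 2.8 1.5 0.9
   vertex 3.6 0.8 1.3
   vertex 1.8 0.1 4.1
  endloop
 endfacet
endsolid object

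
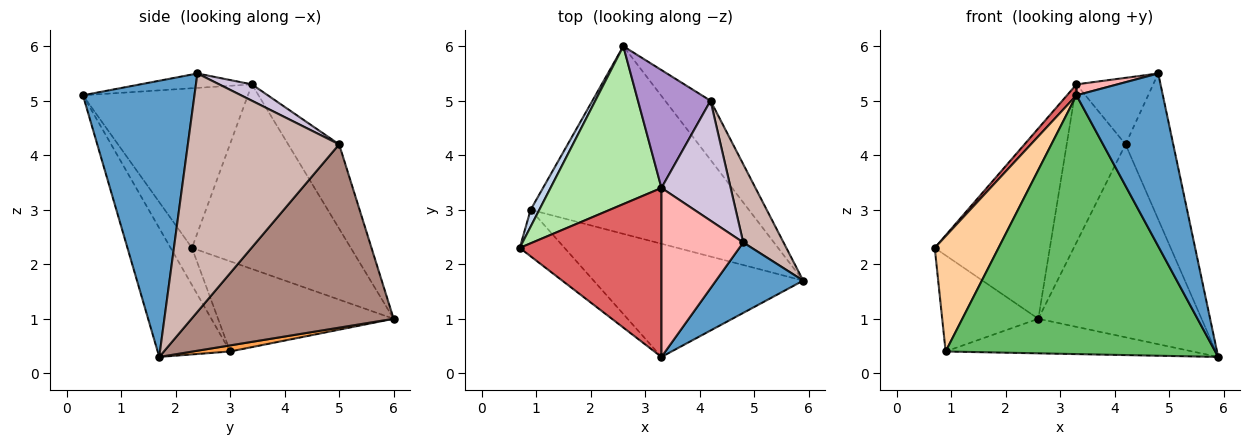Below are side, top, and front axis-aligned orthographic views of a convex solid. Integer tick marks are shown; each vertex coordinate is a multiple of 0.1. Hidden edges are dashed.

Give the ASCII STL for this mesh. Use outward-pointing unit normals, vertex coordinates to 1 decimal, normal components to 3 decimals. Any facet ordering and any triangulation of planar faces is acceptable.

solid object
 facet normal 0.767 -0.594 0.242
  outer loop
   vertex 3.3 0.3 5.1
   vertex 5.9 1.7 0.3
   vertex 4.8 2.4 5.5
  endloop
 endfacet
 facet normal -0.874 0.478 0.084
  outer loop
   vertex 0.9 3.0 0.4
   vertex 0.7 2.3 2.3
   vertex 2.6 6.0 1.0
  endloop
 endfacet
 facet normal 0.027 0.181 -0.983
  outer loop
   vertex 0.9 3.0 0.4
   vertex 2.6 6.0 1.0
   vertex 5.9 1.7 0.3
  endloop
 endfacet
 facet normal -0.296 -0.886 -0.357
  outer loop
   vertex 0.9 3.0 0.4
   vertex 3.3 0.3 5.1
   vertex 0.7 2.3 2.3
  endloop
 endfacet
 facet normal -0.239 -0.890 -0.389
  outer loop
   vertex 0.9 3.0 0.4
   vertex 5.9 1.7 0.3
   vertex 3.3 0.3 5.1
  endloop
 endfacet
 facet normal -0.728 0.528 0.438
  outer loop
   vertex 3.3 3.4 5.3
   vertex 2.6 6.0 1.0
   vertex 0.7 2.3 2.3
  endloop
 endfacet
 facet normal -0.747 -0.043 0.663
  outer loop
   vertex 3.3 3.4 5.3
   vertex 0.7 2.3 2.3
   vertex 3.3 0.3 5.1
  endloop
 endfacet
 facet normal -0.173 -0.063 0.983
  outer loop
   vertex 3.3 3.4 5.3
   vertex 3.3 0.3 5.1
   vertex 4.8 2.4 5.5
  endloop
 endfacet
 facet normal -0.570 0.658 0.491
  outer loop
   vertex 4.2 5.0 4.2
   vertex 2.6 6.0 1.0
   vertex 3.3 3.4 5.3
  endloop
 endfacet
 facet normal 0.202 0.475 0.856
  outer loop
   vertex 4.2 5.0 4.2
   vertex 3.3 3.4 5.3
   vertex 4.8 2.4 5.5
  endloop
 endfacet
 facet normal 0.764 0.617 -0.189
  outer loop
   vertex 4.2 5.0 4.2
   vertex 5.9 1.7 0.3
   vertex 2.6 6.0 1.0
  endloop
 endfacet
 facet normal 0.942 0.297 0.159
  outer loop
   vertex 4.2 5.0 4.2
   vertex 4.8 2.4 5.5
   vertex 5.9 1.7 0.3
  endloop
 endfacet
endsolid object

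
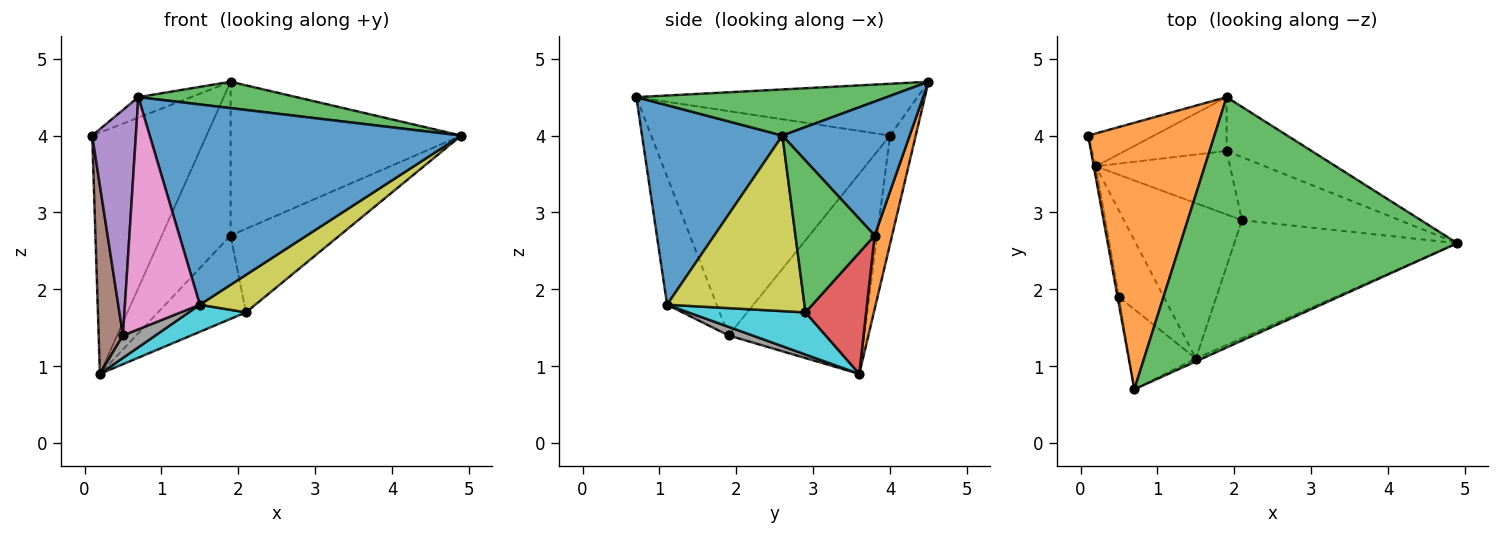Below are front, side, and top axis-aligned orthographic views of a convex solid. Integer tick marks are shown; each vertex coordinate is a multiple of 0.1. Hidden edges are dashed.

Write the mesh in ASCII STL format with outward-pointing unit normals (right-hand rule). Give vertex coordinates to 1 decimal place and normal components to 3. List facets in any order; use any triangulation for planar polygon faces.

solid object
 facet normal 0.411 -0.912 -0.013
  outer loop
   vertex 1.5 1.1 1.8
   vertex 4.9 2.6 4.0
   vertex 0.7 0.7 4.5
  endloop
 endfacet
 facet normal -0.379 0.071 0.923
  outer loop
   vertex 1.9 4.5 4.7
   vertex 0.1 4.0 4.0
   vertex 0.7 0.7 4.5
  endloop
 endfacet
 facet normal 0.164 -0.103 0.981
  outer loop
   vertex 1.9 4.5 4.7
   vertex 0.7 0.7 4.5
   vertex 4.9 2.6 4.0
  endloop
 endfacet
 facet normal -0.217 0.967 -0.132
  outer loop
   vertex 1.9 4.5 4.7
   vertex 0.2 3.6 0.9
   vertex 0.1 4.0 4.0
  endloop
 endfacet
 facet normal -0.984 -0.180 -0.006
  outer loop
   vertex 0.5 1.9 1.4
   vertex 0.7 0.7 4.5
   vertex 0.1 4.0 4.0
  endloop
 endfacet
 facet normal -0.984 -0.176 -0.009
  outer loop
   vertex 0.5 1.9 1.4
   vertex 0.1 4.0 4.0
   vertex 0.2 3.6 0.9
  endloop
 endfacet
 facet normal -0.531 -0.801 -0.276
  outer loop
   vertex 0.5 1.9 1.4
   vertex 1.5 1.1 1.8
   vertex 0.7 0.7 4.5
  endloop
 endfacet
 facet normal 0.182 -0.248 -0.952
  outer loop
   vertex 0.5 1.9 1.4
   vertex 0.2 3.6 0.9
   vertex 1.5 1.1 1.8
  endloop
 endfacet
 facet normal 0.600 -0.242 -0.762
  outer loop
   vertex 2.1 2.9 1.7
   vertex 4.9 2.6 4.0
   vertex 1.5 1.1 1.8
  endloop
 endfacet
 facet normal 0.332 -0.162 -0.929
  outer loop
   vertex 2.1 2.9 1.7
   vertex 1.5 1.1 1.8
   vertex 0.2 3.6 0.9
  endloop
 endfacet
 facet normal 0.462 0.837 -0.293
  outer loop
   vertex 1.9 3.8 2.7
   vertex 1.9 4.5 4.7
   vertex 4.9 2.6 4.0
  endloop
 endfacet
 facet normal 0.232 0.918 -0.321
  outer loop
   vertex 1.9 3.8 2.7
   vertex 0.2 3.6 0.9
   vertex 1.9 4.5 4.7
  endloop
 endfacet
 facet normal 0.502 0.690 -0.521
  outer loop
   vertex 1.9 3.8 2.7
   vertex 4.9 2.6 4.0
   vertex 2.1 2.9 1.7
  endloop
 endfacet
 facet normal 0.481 0.697 -0.532
  outer loop
   vertex 1.9 3.8 2.7
   vertex 2.1 2.9 1.7
   vertex 0.2 3.6 0.9
  endloop
 endfacet
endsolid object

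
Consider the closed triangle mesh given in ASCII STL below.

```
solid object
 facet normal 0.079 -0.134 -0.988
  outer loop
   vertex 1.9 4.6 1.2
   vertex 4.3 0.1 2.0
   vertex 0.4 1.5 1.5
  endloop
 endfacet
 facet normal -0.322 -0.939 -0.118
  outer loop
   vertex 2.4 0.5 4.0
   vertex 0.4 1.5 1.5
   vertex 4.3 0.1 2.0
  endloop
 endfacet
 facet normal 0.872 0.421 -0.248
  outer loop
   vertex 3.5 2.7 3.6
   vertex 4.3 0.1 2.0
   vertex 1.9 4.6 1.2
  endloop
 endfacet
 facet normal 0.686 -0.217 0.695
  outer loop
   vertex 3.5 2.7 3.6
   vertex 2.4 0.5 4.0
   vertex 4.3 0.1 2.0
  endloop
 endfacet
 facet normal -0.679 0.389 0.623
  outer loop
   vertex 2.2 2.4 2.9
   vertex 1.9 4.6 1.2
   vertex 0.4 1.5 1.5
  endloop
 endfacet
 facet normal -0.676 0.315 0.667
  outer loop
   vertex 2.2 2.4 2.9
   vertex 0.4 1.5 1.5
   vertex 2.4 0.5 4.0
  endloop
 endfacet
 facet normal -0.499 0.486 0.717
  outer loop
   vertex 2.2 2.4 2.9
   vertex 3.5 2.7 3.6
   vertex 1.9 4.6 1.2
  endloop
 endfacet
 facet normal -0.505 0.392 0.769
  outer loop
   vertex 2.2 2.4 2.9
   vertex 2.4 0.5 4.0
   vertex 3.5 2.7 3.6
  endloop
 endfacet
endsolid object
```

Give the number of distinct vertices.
6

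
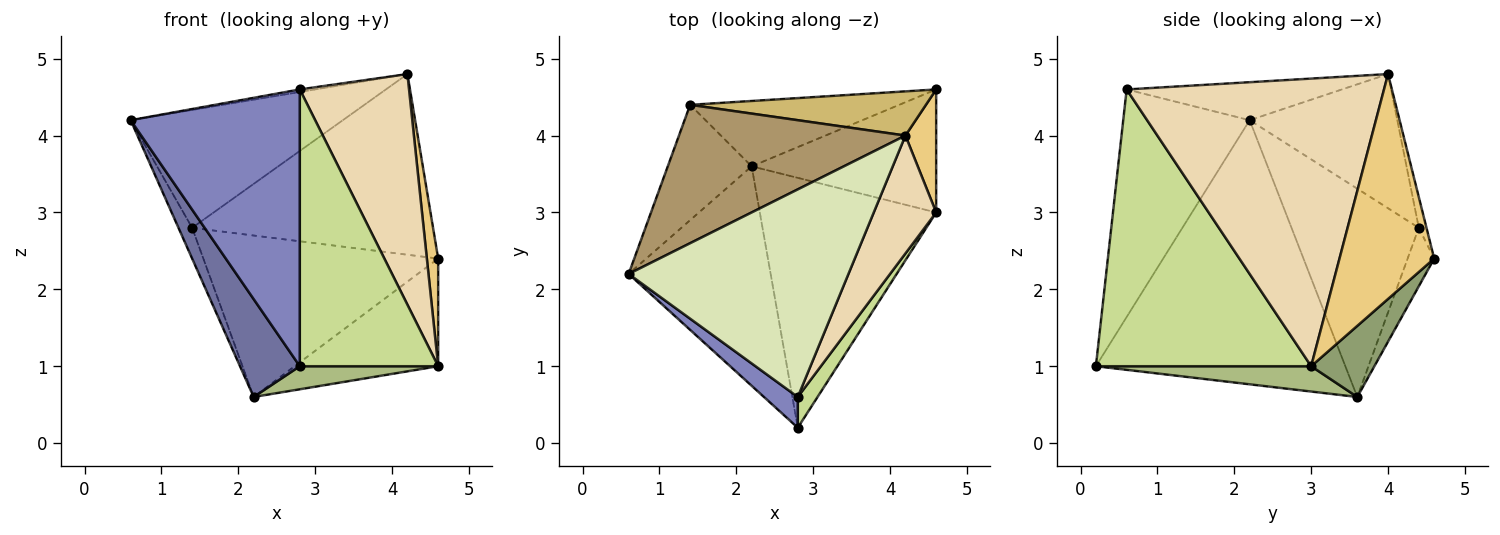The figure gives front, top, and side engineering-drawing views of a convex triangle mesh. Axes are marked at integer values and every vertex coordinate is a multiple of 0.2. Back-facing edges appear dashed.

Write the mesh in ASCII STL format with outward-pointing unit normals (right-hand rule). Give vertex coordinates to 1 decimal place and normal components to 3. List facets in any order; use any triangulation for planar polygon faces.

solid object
 facet normal -0.862 -0.207 -0.463
  outer loop
   vertex 2.2 3.6 0.6
   vertex 2.8 0.2 1.0
   vertex 0.6 2.2 4.2
  endloop
 endfacet
 facet normal -0.596 -0.798 0.089
  outer loop
   vertex 2.8 0.6 4.6
   vertex 0.6 2.2 4.2
   vertex 2.8 0.2 1.0
  endloop
 endfacet
 facet normal -0.923 0.099 -0.372
  outer loop
   vertex 1.4 4.4 2.8
   vertex 2.2 3.6 0.6
   vertex 0.6 2.2 4.2
  endloop
 endfacet
 facet normal -0.104 0.922 -0.373
  outer loop
   vertex 1.4 4.4 2.8
   vertex 4.6 4.6 2.4
   vertex 2.2 3.6 0.6
  endloop
 endfacet
 facet normal 0.279 0.632 -0.723
  outer loop
   vertex 4.6 3.0 1.0
   vertex 2.2 3.6 0.6
   vertex 4.6 4.6 2.4
  endloop
 endfacet
 facet normal 0.142 -0.091 -0.986
  outer loop
   vertex 4.6 3.0 1.0
   vertex 2.8 0.2 1.0
   vertex 2.2 3.6 0.6
  endloop
 endfacet
 facet normal 0.840 -0.540 0.060
  outer loop
   vertex 4.6 3.0 1.0
   vertex 2.8 0.6 4.6
   vertex 2.8 0.2 1.0
  endloop
 endfacet
 facet normal -0.170 0.012 0.985
  outer loop
   vertex 4.2 4.0 4.8
   vertex 0.6 2.2 4.2
   vertex 2.8 0.6 4.6
  endloop
 endfacet
 facet normal -0.411 0.591 0.694
  outer loop
   vertex 4.2 4.0 4.8
   vertex 1.4 4.4 2.8
   vertex 0.6 2.2 4.2
  endloop
 endfacet
 facet normal -0.031 0.971 0.238
  outer loop
   vertex 4.2 4.0 4.8
   vertex 4.6 4.6 2.4
   vertex 1.4 4.4 2.8
  endloop
 endfacet
 facet normal 0.984 -0.118 0.135
  outer loop
   vertex 4.2 4.0 4.8
   vertex 4.6 3.0 1.0
   vertex 4.6 4.6 2.4
  endloop
 endfacet
 facet normal 0.903 -0.383 0.196
  outer loop
   vertex 4.2 4.0 4.8
   vertex 2.8 0.6 4.6
   vertex 4.6 3.0 1.0
  endloop
 endfacet
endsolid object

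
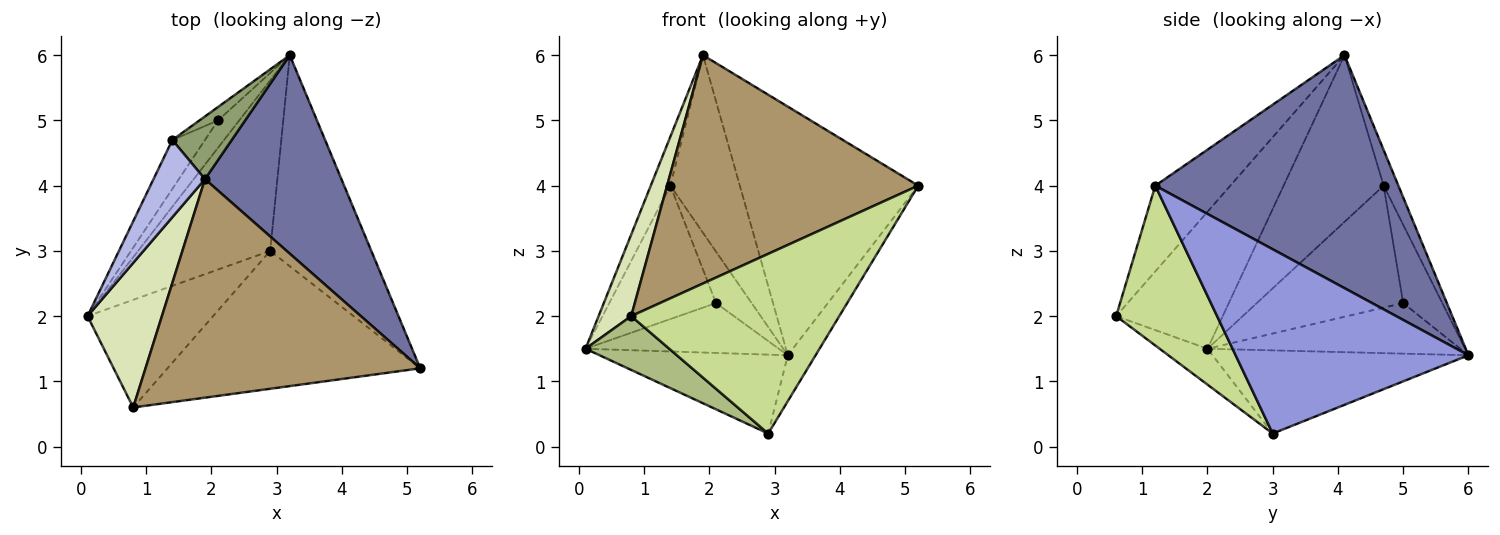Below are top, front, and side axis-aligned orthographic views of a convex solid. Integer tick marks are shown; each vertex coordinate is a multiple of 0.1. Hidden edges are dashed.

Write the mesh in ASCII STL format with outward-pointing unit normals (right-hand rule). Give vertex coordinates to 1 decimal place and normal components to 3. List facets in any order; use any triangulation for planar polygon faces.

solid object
 facet normal 0.729 0.535 0.427
  outer loop
   vertex 1.9 4.1 6.0
   vertex 5.2 1.2 4.0
   vertex 3.2 6.0 1.4
  endloop
 endfacet
 facet normal -0.496 0.365 -0.788
  outer loop
   vertex 2.9 3.0 0.2
   vertex 0.1 2.0 1.5
   vertex 3.2 6.0 1.4
  endloop
 endfacet
 facet normal 0.872 0.104 -0.478
  outer loop
   vertex 2.9 3.0 0.2
   vertex 3.2 6.0 1.4
   vertex 5.2 1.2 4.0
  endloop
 endfacet
 facet normal -0.939 0.184 0.290
  outer loop
   vertex 1.4 4.7 4.0
   vertex 0.1 2.0 1.5
   vertex 1.9 4.1 6.0
  endloop
 endfacet
 facet normal -0.196 0.925 0.326
  outer loop
   vertex 1.4 4.7 4.0
   vertex 1.9 4.1 6.0
   vertex 3.2 6.0 1.4
  endloop
 endfacet
 facet normal -0.248 -0.433 -0.867
  outer loop
   vertex 0.8 0.6 2.0
   vertex 0.1 2.0 1.5
   vertex 2.9 3.0 0.2
  endloop
 endfacet
 facet normal 0.359 -0.740 -0.568
  outer loop
   vertex 0.8 0.6 2.0
   vertex 2.9 3.0 0.2
   vertex 5.2 1.2 4.0
  endloop
 endfacet
 facet normal -0.849 -0.260 0.461
  outer loop
   vertex 0.8 0.6 2.0
   vertex 1.9 4.1 6.0
   vertex 0.1 2.0 1.5
  endloop
 endfacet
 facet normal -0.211 -0.706 0.676
  outer loop
   vertex 0.8 0.6 2.0
   vertex 5.2 1.2 4.0
   vertex 1.9 4.1 6.0
  endloop
 endfacet
 facet normal -0.754 0.576 -0.316
  outer loop
   vertex 2.1 5.0 2.2
   vertex 3.2 6.0 1.4
   vertex 0.1 2.0 1.5
  endloop
 endfacet
 facet normal -0.790 0.576 -0.211
  outer loop
   vertex 2.1 5.0 2.2
   vertex 0.1 2.0 1.5
   vertex 1.4 4.7 4.0
  endloop
 endfacet
 facet normal -0.728 0.663 -0.173
  outer loop
   vertex 2.1 5.0 2.2
   vertex 1.4 4.7 4.0
   vertex 3.2 6.0 1.4
  endloop
 endfacet
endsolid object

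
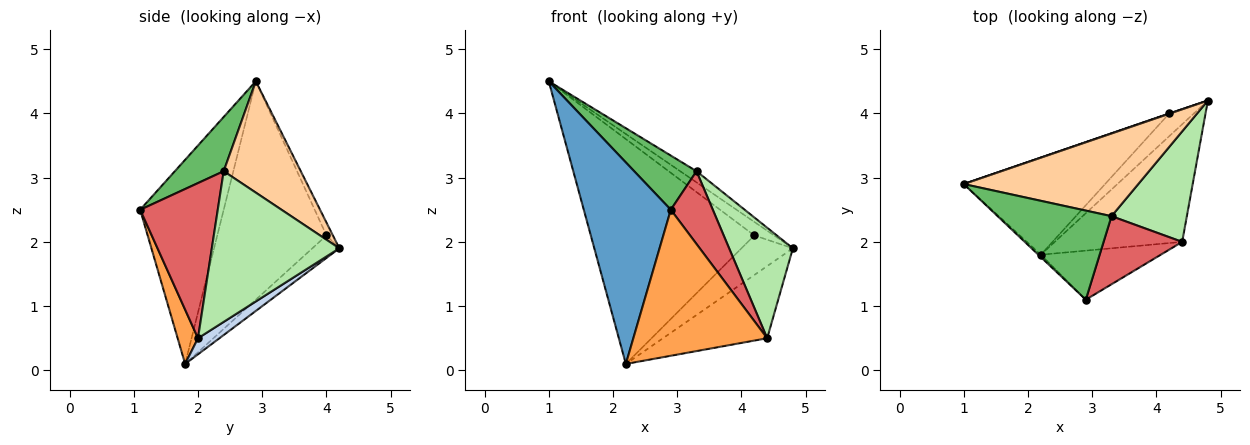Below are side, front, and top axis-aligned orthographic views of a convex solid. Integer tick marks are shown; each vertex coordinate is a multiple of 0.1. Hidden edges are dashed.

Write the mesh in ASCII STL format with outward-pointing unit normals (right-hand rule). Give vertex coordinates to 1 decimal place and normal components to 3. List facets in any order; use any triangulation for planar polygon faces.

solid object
 facet normal -0.692 -0.721 -0.008
  outer loop
   vertex 2.2 1.8 0.1
   vertex 2.9 1.1 2.5
   vertex 1.0 2.9 4.5
  endloop
 endfacet
 facet normal 0.107 0.520 -0.848
  outer loop
   vertex 4.4 2.0 0.5
   vertex 2.2 1.8 0.1
   vertex 4.8 4.2 1.9
  endloop
 endfacet
 facet normal 0.143 -0.938 -0.315
  outer loop
   vertex 4.4 2.0 0.5
   vertex 2.9 1.1 2.5
   vertex 2.2 1.8 0.1
  endloop
 endfacet
 facet normal 0.534 0.113 0.838
  outer loop
   vertex 3.3 2.4 3.1
   vertex 4.8 4.2 1.9
   vertex 1.0 2.9 4.5
  endloop
 endfacet
 facet normal 0.377 -0.481 0.791
  outer loop
   vertex 3.3 2.4 3.1
   vertex 1.0 2.9 4.5
   vertex 2.9 1.1 2.5
  endloop
 endfacet
 facet normal 0.816 -0.408 0.408
  outer loop
   vertex 3.3 2.4 3.1
   vertex 4.4 2.0 0.5
   vertex 4.8 4.2 1.9
  endloop
 endfacet
 facet normal 0.803 -0.435 0.407
  outer loop
   vertex 3.3 2.4 3.1
   vertex 2.9 1.1 2.5
   vertex 4.4 2.0 0.5
  endloop
 endfacet
 facet normal -0.309 0.951 0.024
  outer loop
   vertex 4.2 4.0 2.1
   vertex 1.0 2.9 4.5
   vertex 4.8 4.2 1.9
  endloop
 endfacet
 facet normal -0.523 0.783 -0.338
  outer loop
   vertex 4.2 4.0 2.1
   vertex 2.2 1.8 0.1
   vertex 1.0 2.9 4.5
  endloop
 endfacet
 facet normal -0.414 0.789 -0.454
  outer loop
   vertex 4.2 4.0 2.1
   vertex 4.8 4.2 1.9
   vertex 2.2 1.8 0.1
  endloop
 endfacet
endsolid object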